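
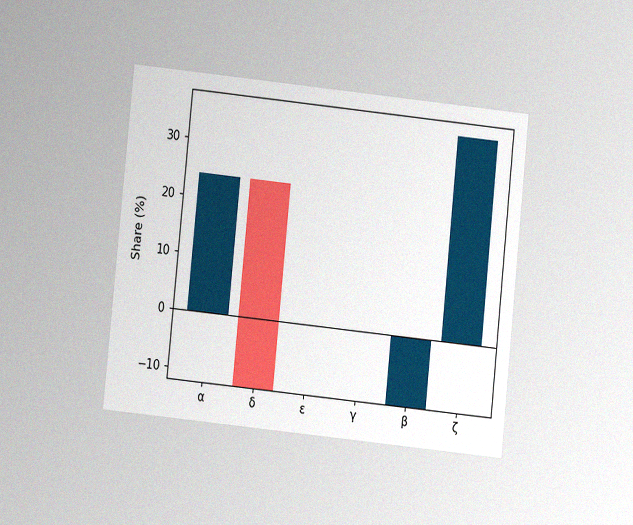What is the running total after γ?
The chart is tilted about 6° clockwise and viewed at a slight angle, with some photo noise. After γ the running total reaches -12%.

-12%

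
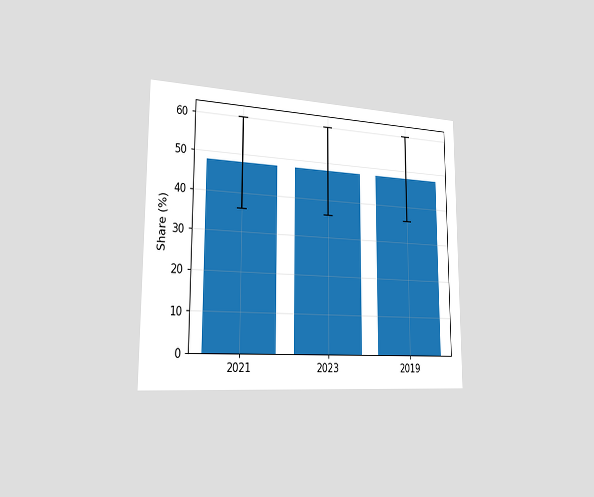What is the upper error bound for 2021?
The chart is viewed slightly from the left. The 2021 bar's upper whisker reaches 60%.

60%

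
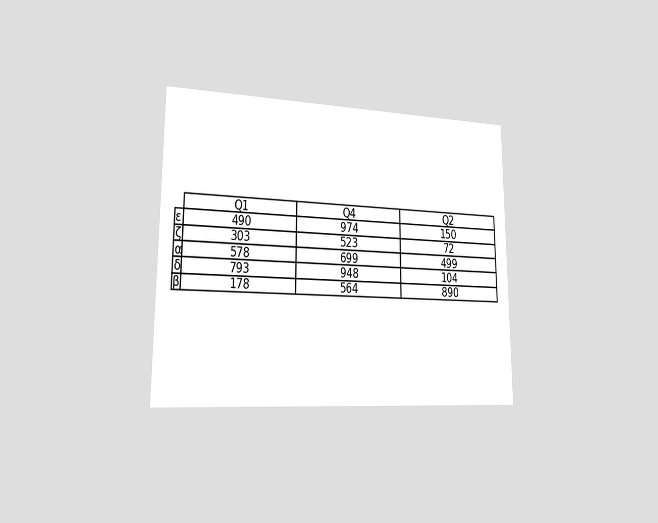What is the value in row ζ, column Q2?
72

The chart is viewed slightly from the left. The (ζ, Q2) cell reads 72.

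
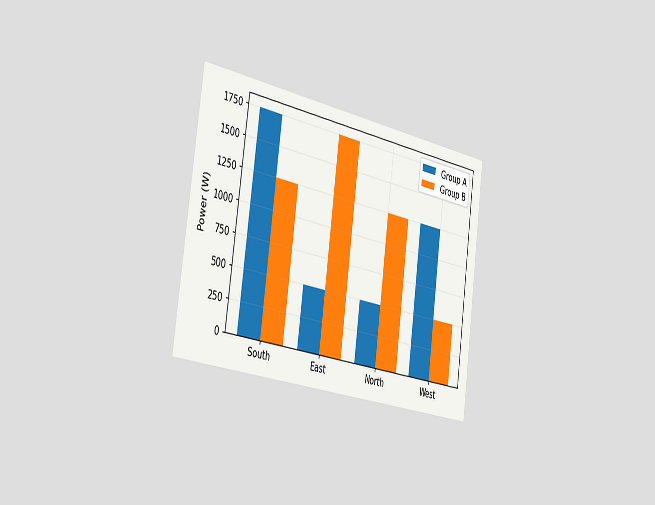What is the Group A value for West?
1250W

The chart is tilted about 8° clockwise and viewed slightly from the left. The Group A bar at West reaches 1250W on the y-axis.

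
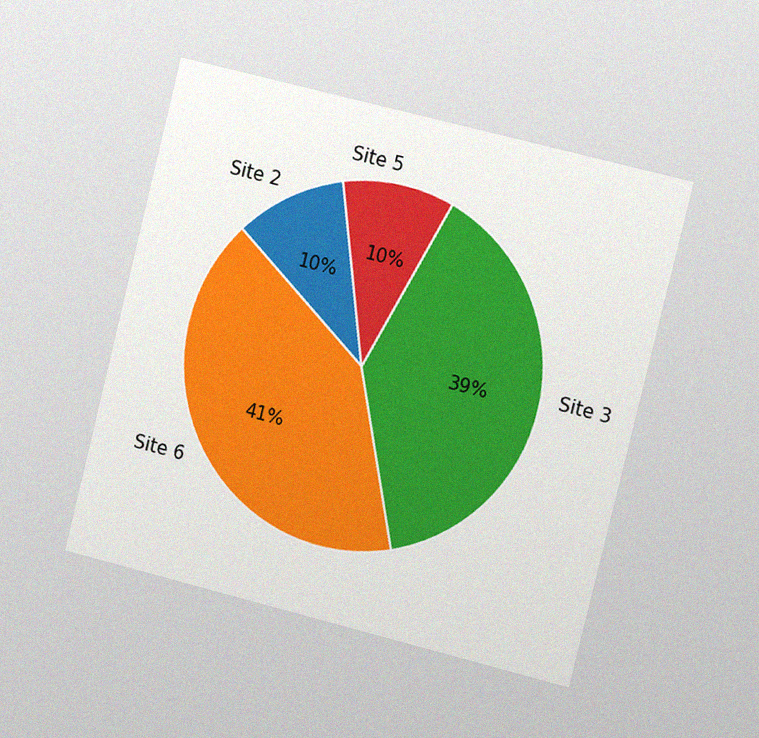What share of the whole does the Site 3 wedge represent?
The chart is tilted about 14° clockwise and viewed slightly from the right, with some photo noise. The Site 3 slice takes up 39% of the pie.

39%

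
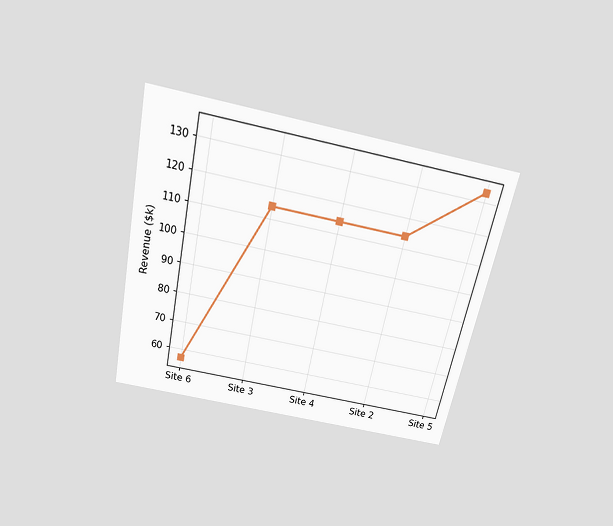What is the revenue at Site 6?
$57k

The chart is tilted about 12° clockwise and viewed slightly from above. At Site 6, the line is at $57k.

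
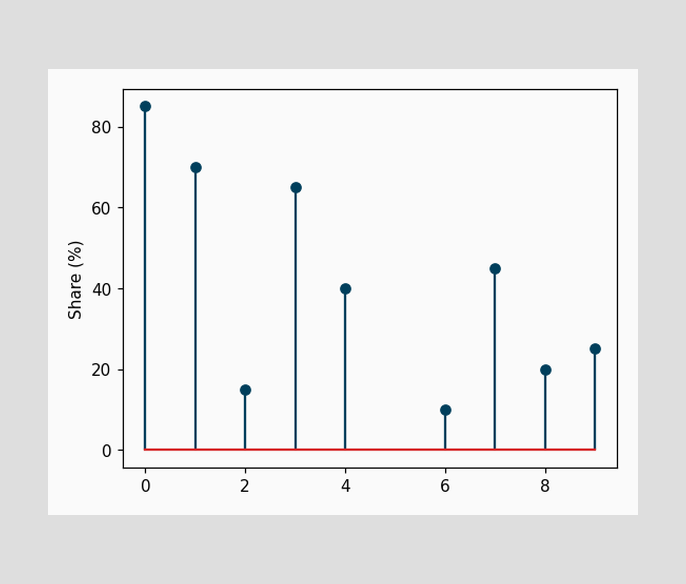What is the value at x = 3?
65%

The stem at x=3 reaches 65%.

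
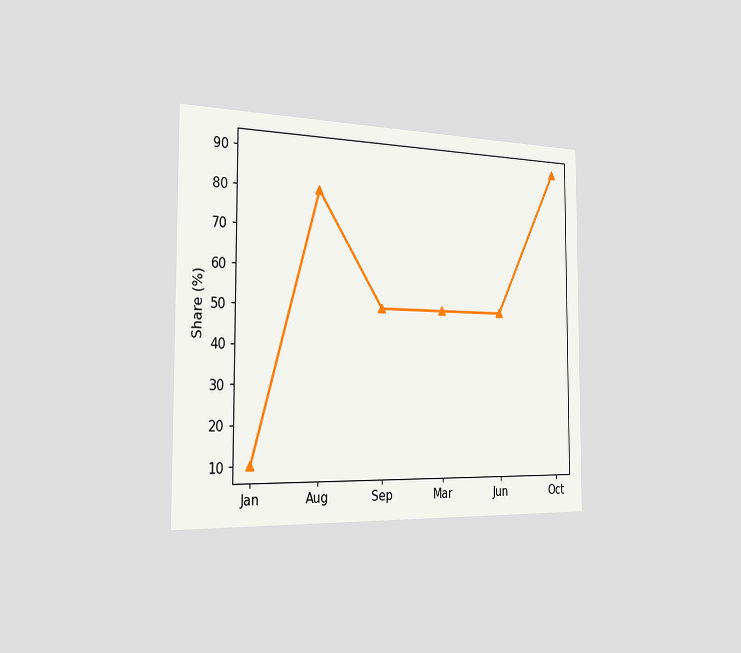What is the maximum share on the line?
The chart is viewed slightly from the left. The highest point is at Oct, and reading across to the y-axis gives 90%.

90%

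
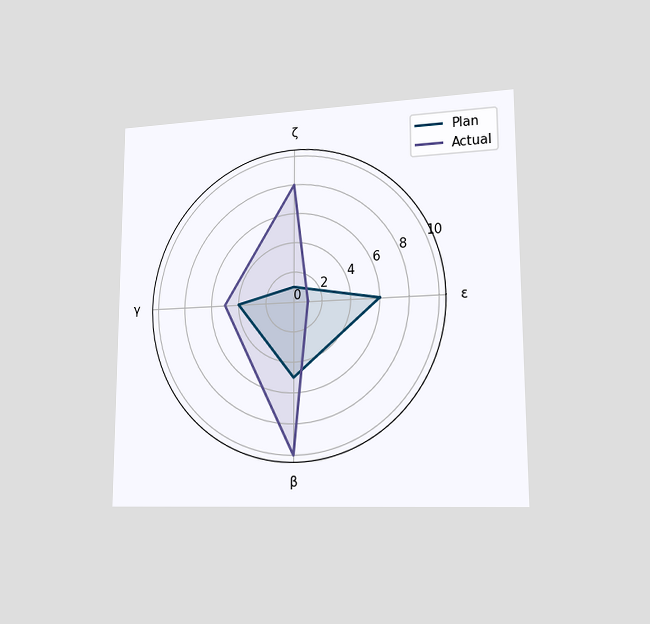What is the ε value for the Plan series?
6

The chart is viewed slightly from the right. On the ε axis, Plan reaches 6.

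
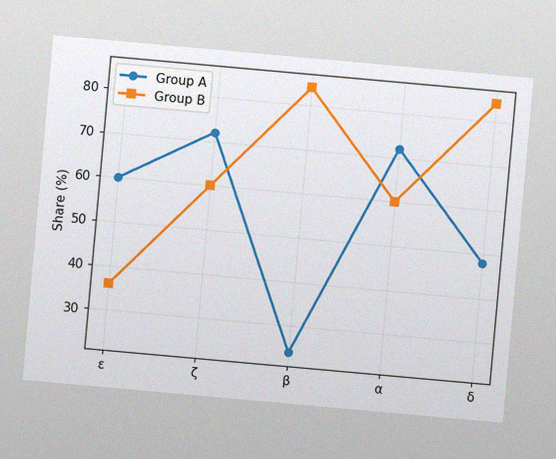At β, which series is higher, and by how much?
The chart is tilted about 5° clockwise, with some photo noise. At β, Group B sits above the other line by 60%.

Group B, by 60%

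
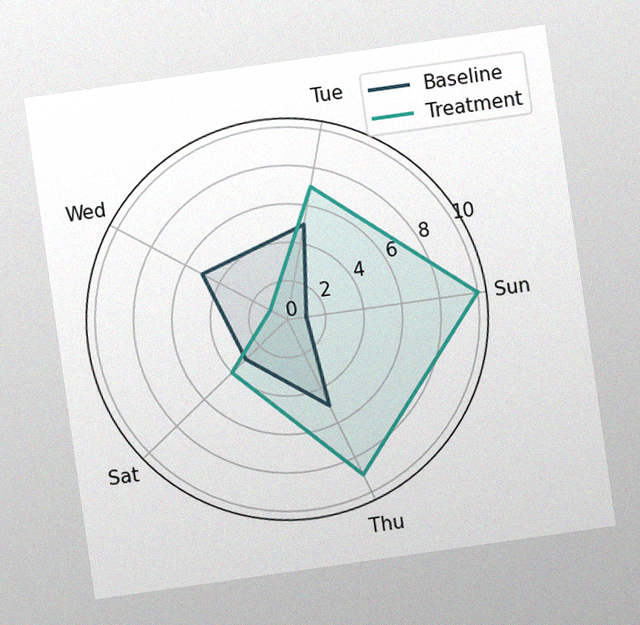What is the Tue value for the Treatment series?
7

The chart is tilted about 8° counter-clockwise, with some photo noise. On the Tue axis, Treatment reaches 7.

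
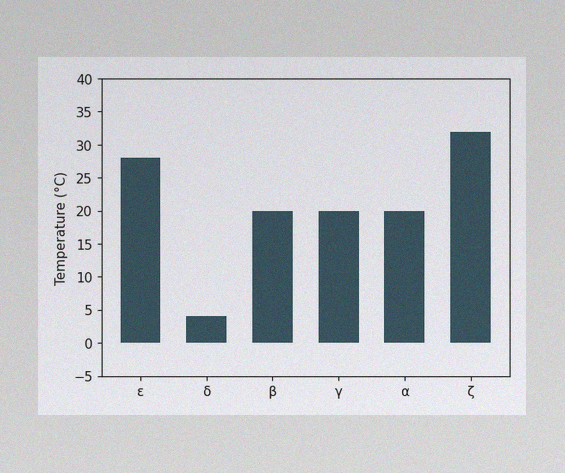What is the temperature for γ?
The image has some photo noise and uneven lighting. Reading along the chart's y-axis, the γ bar reaches 20°C.

20°C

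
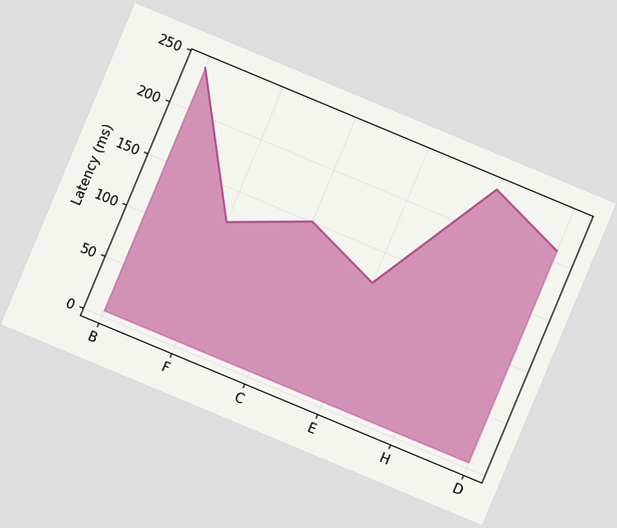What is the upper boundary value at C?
150ms

The chart is tilted about 23° clockwise. At C the upper boundary is at 150ms.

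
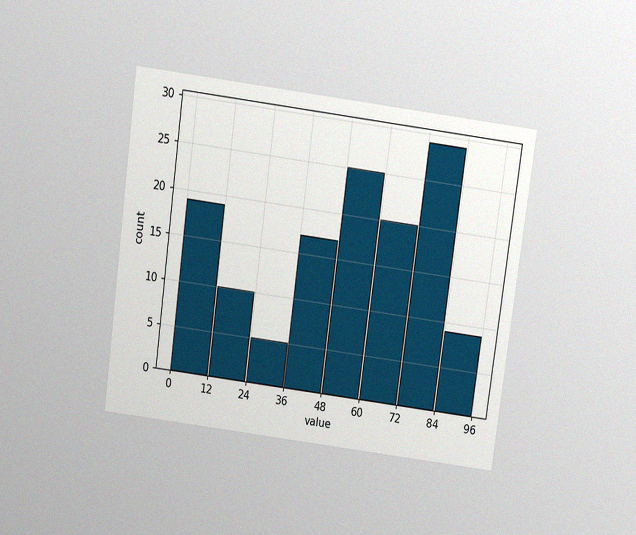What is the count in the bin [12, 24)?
10

The chart is tilted about 8° clockwise and viewed slightly from above, with some photo noise. The [12, 24) bin has height 10.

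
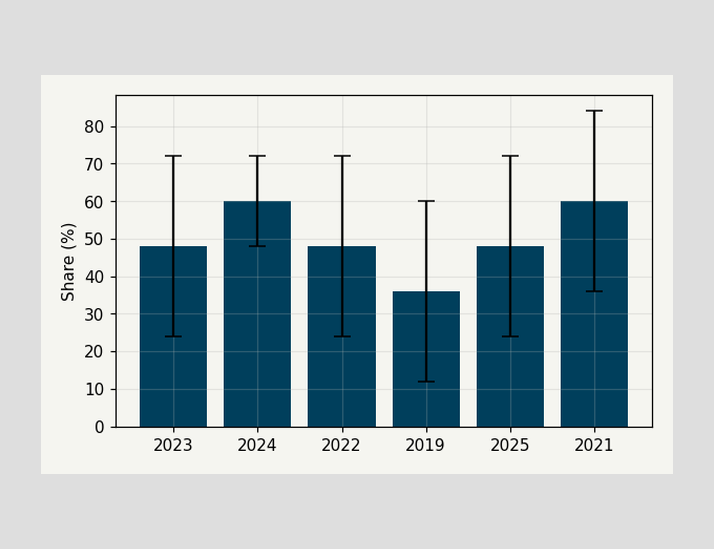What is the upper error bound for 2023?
The 2023 bar's upper whisker reaches 72%.

72%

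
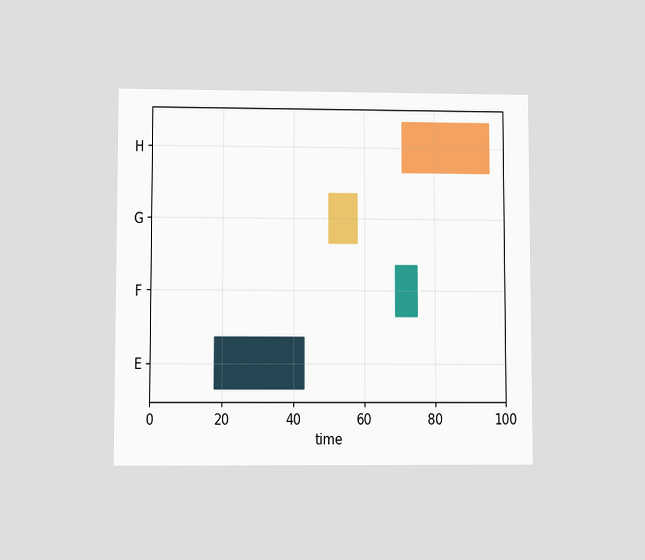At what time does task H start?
71

The chart is viewed at a slight angle. The H bar begins at t=71.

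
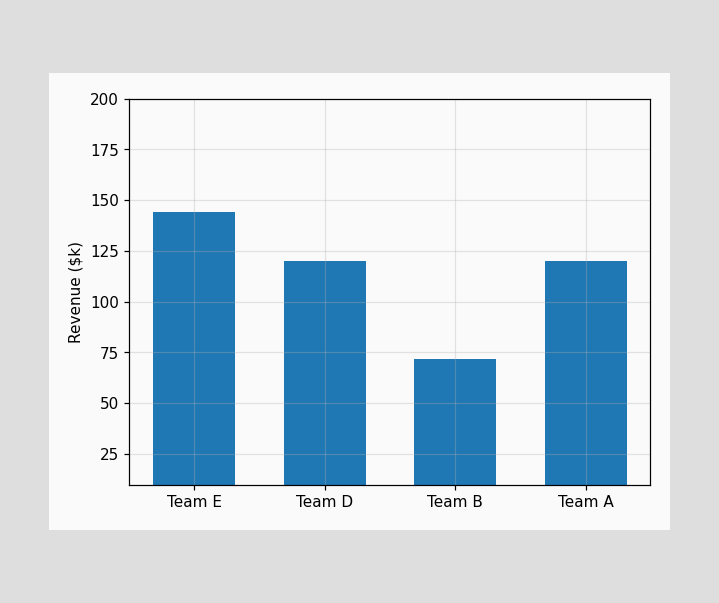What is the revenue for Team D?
$120k

Reading along the chart's y-axis, the Team D bar reaches $120k.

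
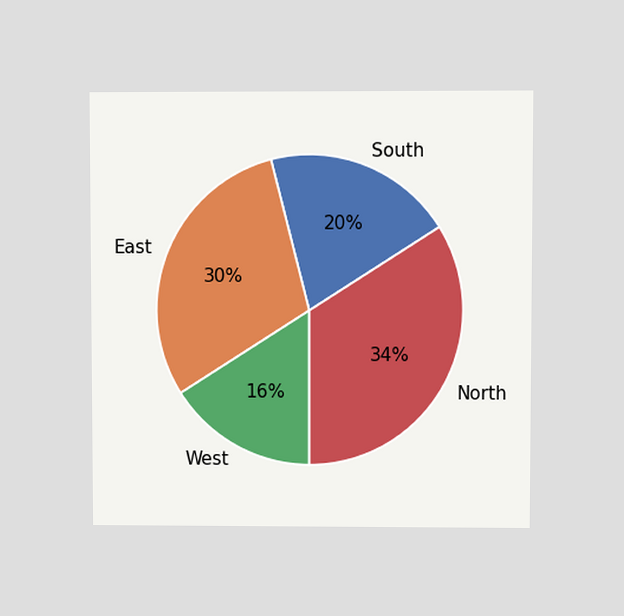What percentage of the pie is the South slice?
The chart is viewed at a slight angle. The South slice takes up 20% of the pie.

20%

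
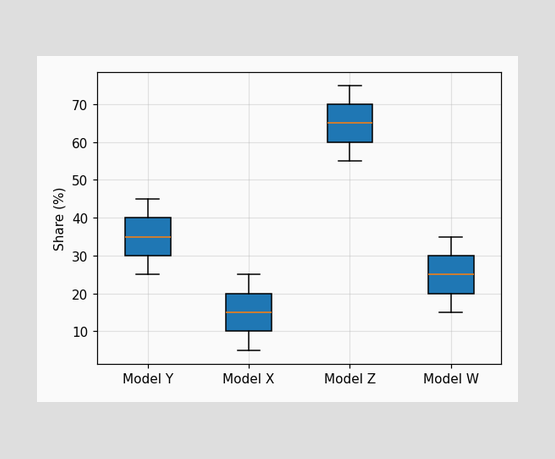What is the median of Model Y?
35%

The median line in the Model Y box sits at 35%.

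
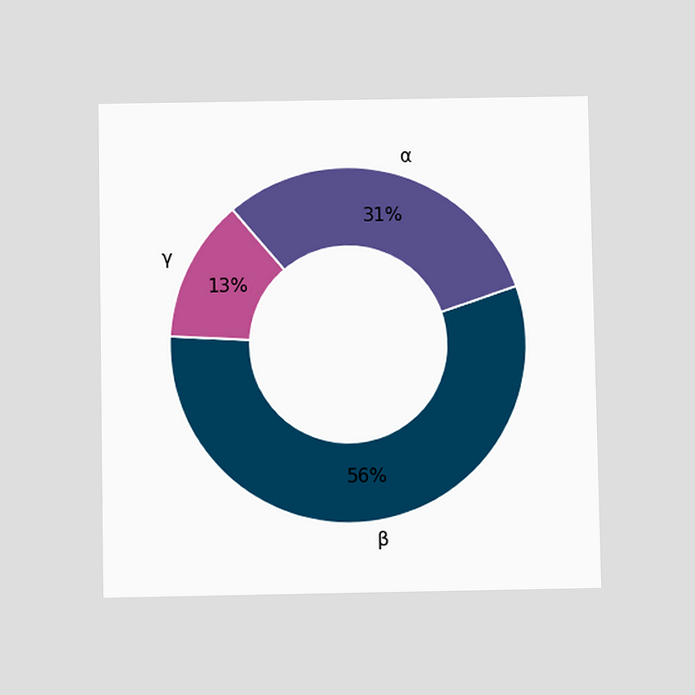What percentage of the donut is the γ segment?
The chart is viewed slightly from below. The γ segment takes up 13% of the ring.

13%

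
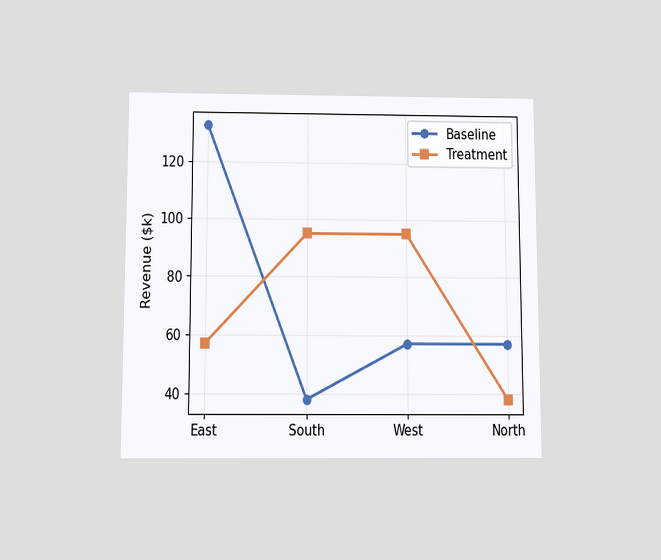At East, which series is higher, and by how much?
Baseline, by $76k

The chart is viewed slightly from below. At East, Baseline sits above the other line by $76k.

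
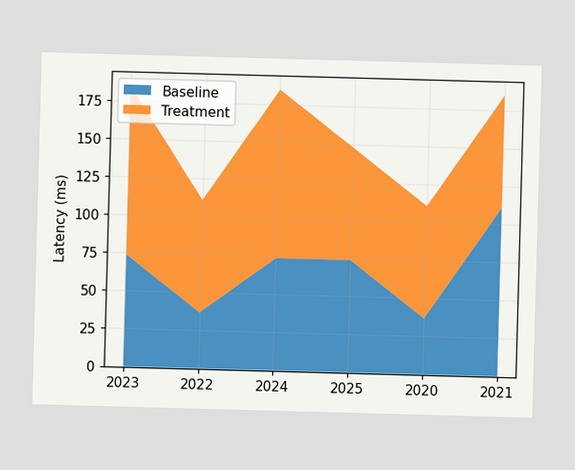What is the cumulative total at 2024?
185ms

The stacked total at 2024 reaches 185ms.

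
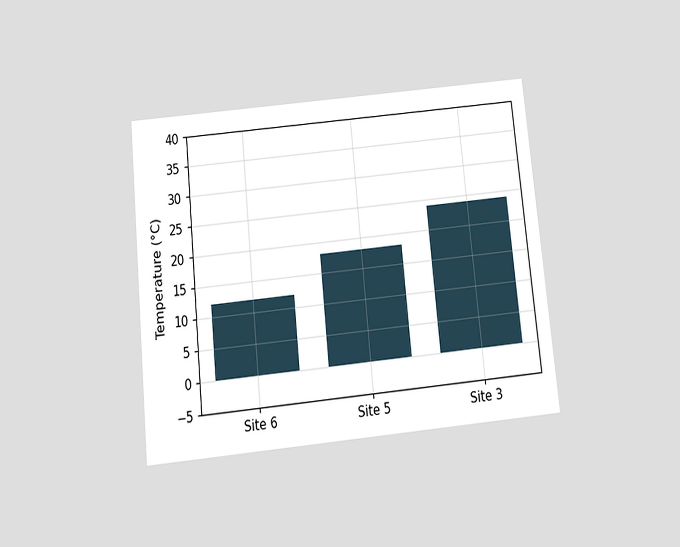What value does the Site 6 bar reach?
12°C

The chart is tilted about 6° counter-clockwise and viewed slightly from below. Reading along the chart's y-axis, the Site 6 bar reaches 12°C.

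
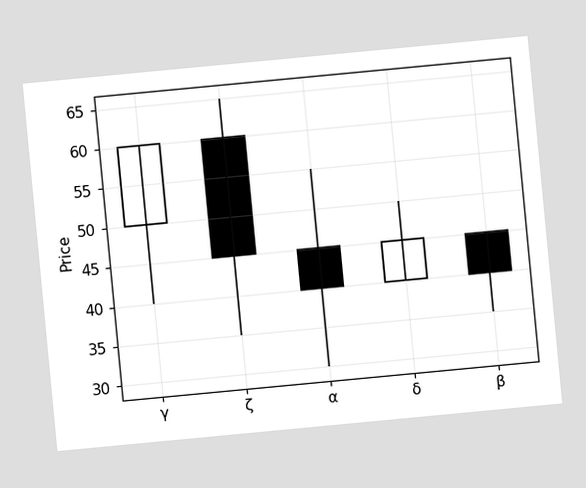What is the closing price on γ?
60

The chart is tilted about 5° counter-clockwise. The γ candle closes at 60.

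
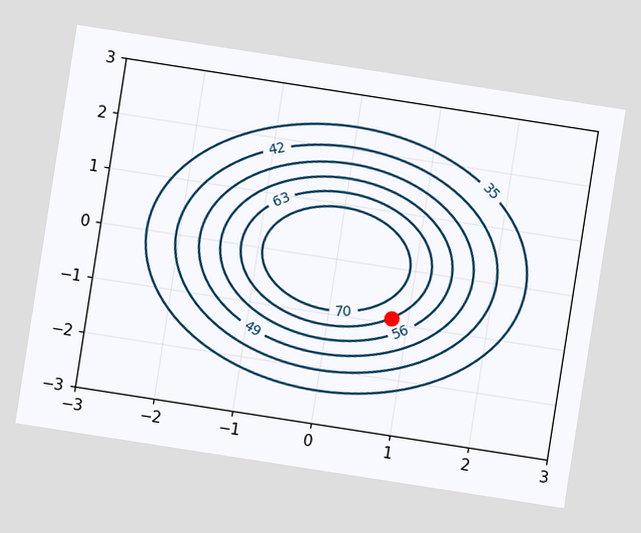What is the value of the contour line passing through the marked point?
63

The chart is tilted about 9° clockwise. The marked point sits on the contour labelled 63.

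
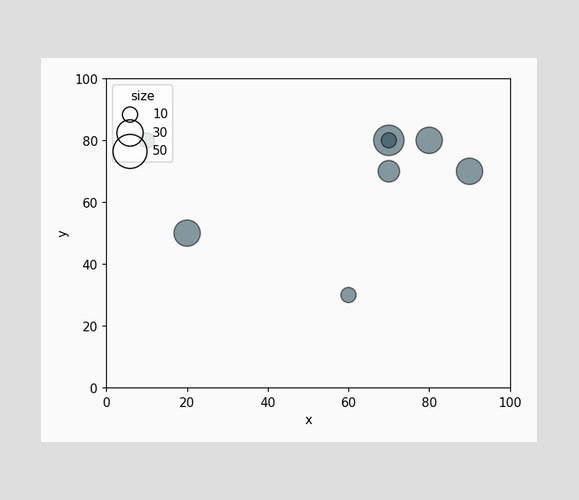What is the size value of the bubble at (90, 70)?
30

Matching the bubble at (90, 70) against the size legend gives 30.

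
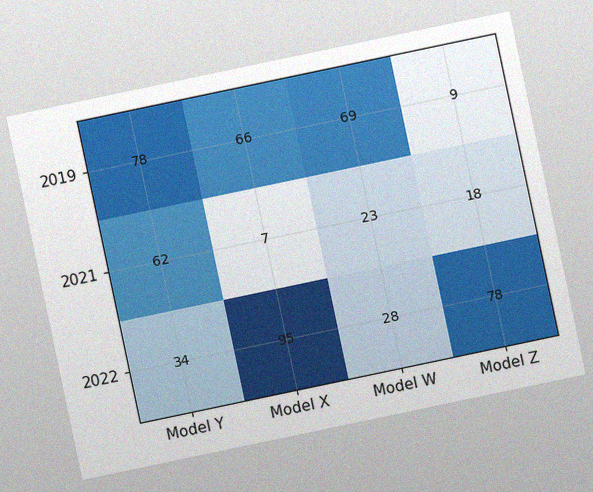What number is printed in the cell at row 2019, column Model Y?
78

The chart is tilted about 12° counter-clockwise, with some photo noise. The (2019, Model Y) cell reads 78.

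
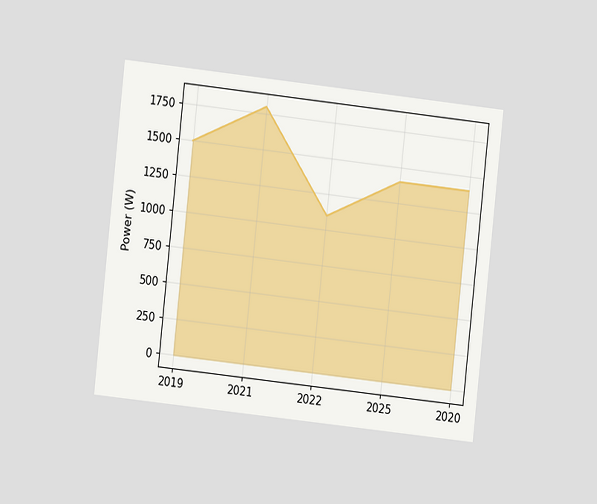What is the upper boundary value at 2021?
The chart is tilted about 6° clockwise and viewed at a slight angle. At 2021 the upper boundary is at 1800W.

1800W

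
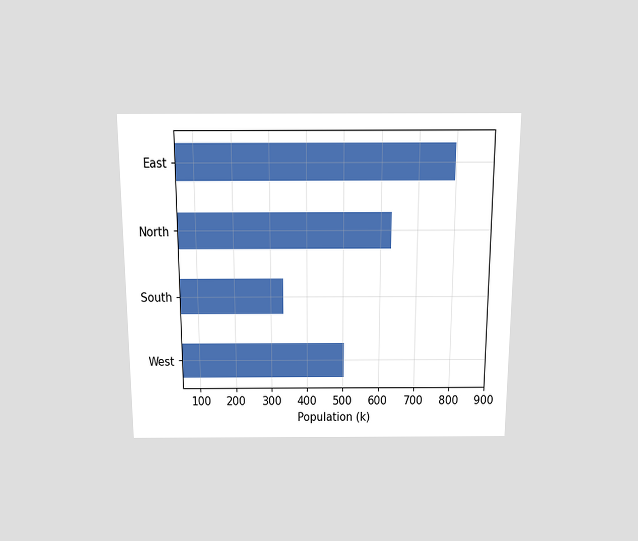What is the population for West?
The chart is viewed slightly from above. Reading along the chart's x-axis, the West bar reaches 504k.

504k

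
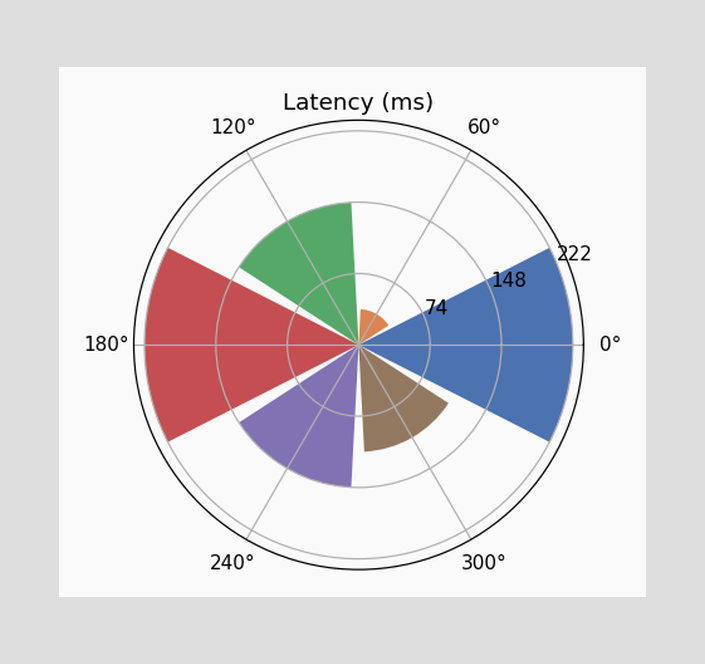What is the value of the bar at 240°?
The bar at 240° reaches 148ms on the radial axis.

148ms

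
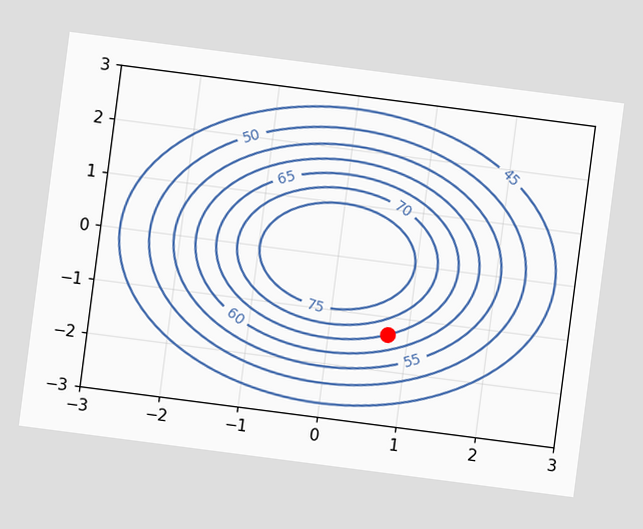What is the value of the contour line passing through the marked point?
65

The chart is tilted about 7° clockwise. The marked point sits on the contour labelled 65.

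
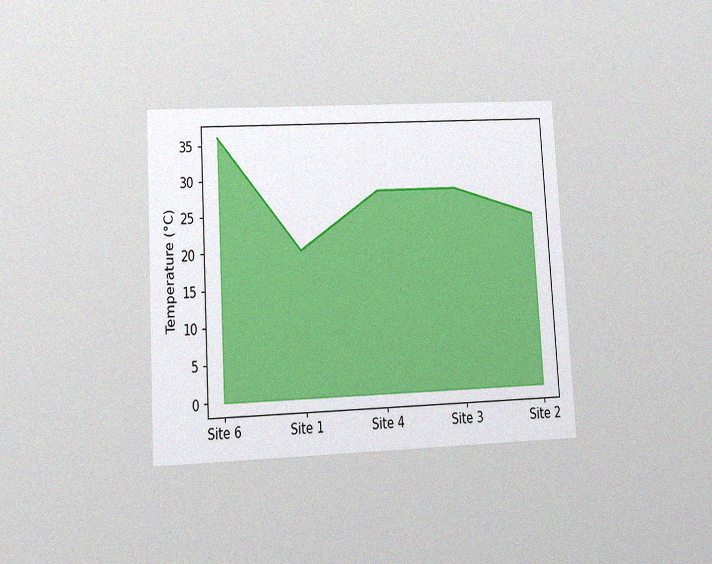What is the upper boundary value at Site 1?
20°C

The chart is tilted about 3° counter-clockwise and viewed at a slight angle, with some photo noise. At Site 1 the upper boundary is at 20°C.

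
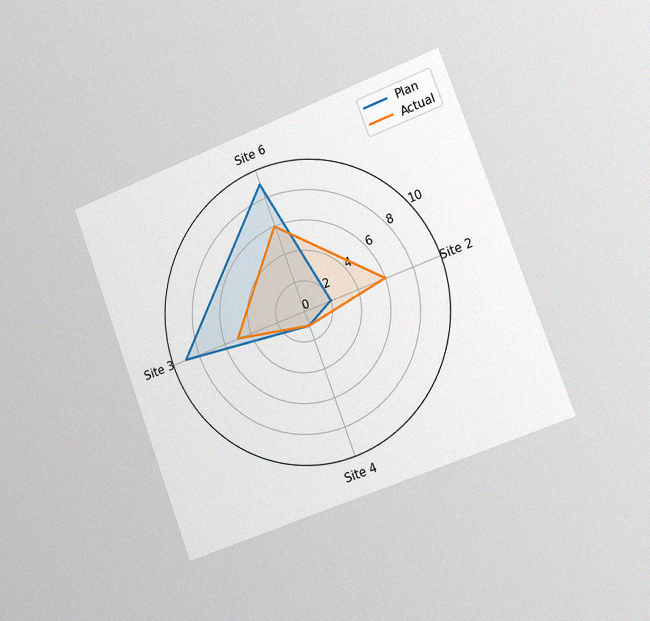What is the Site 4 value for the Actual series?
The chart is tilted about 20° counter-clockwise and viewed slightly from the right, with some photo noise. On the Site 4 axis, Actual reaches 1.

1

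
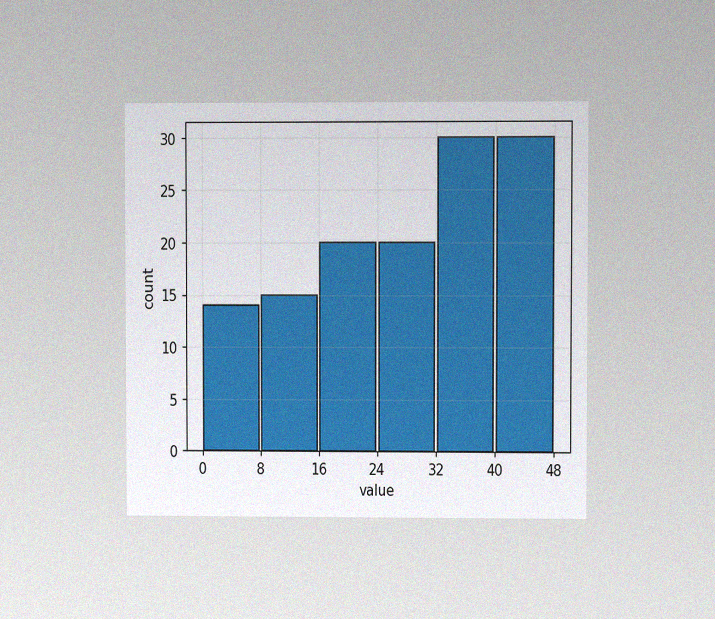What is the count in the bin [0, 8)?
14

The chart is viewed at a slight angle, with some photo noise. The [0, 8) bin has height 14.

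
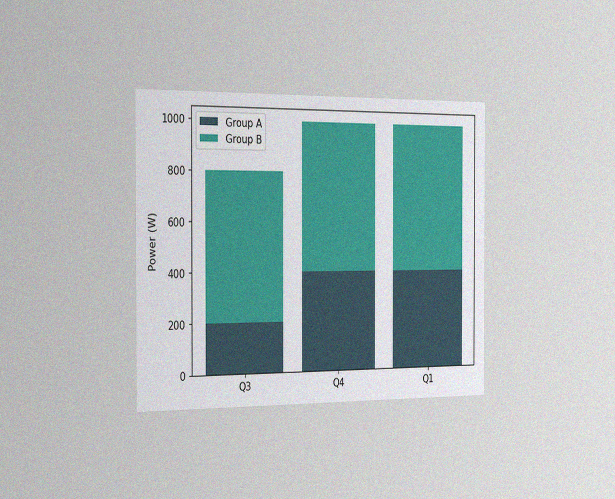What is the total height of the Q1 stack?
The chart is viewed slightly from the left, with some photo noise. The Q1 stack's top reaches 1000W on the y-axis.

1000W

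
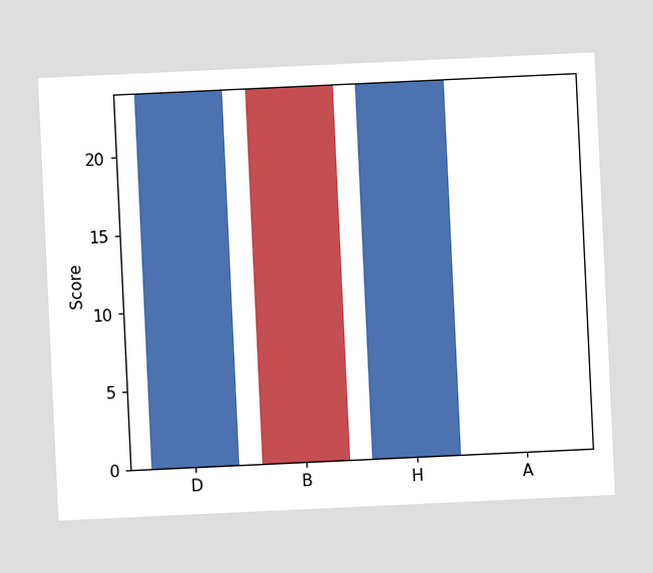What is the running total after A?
24

The chart is tilted about 3° counter-clockwise. After A the running total reaches 24.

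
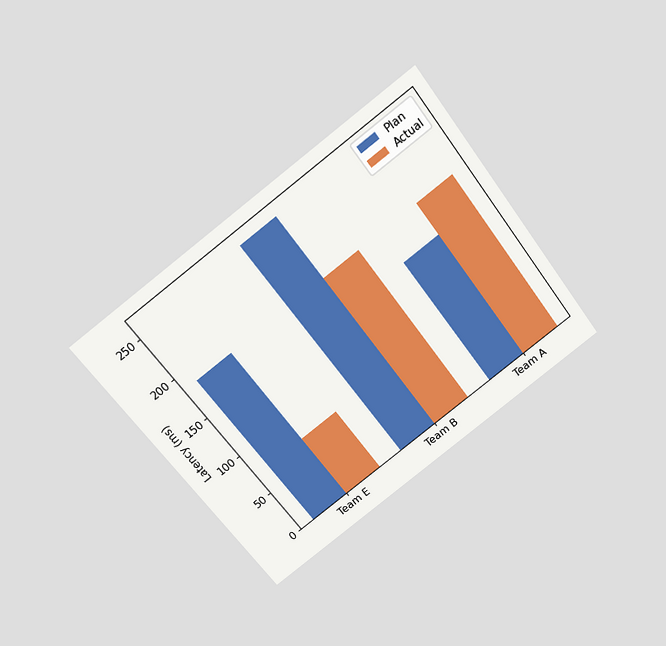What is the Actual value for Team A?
The chart is tilted about 37° counter-clockwise and viewed slightly from above. The Actual bar at Team A reaches 185ms on the y-axis.

185ms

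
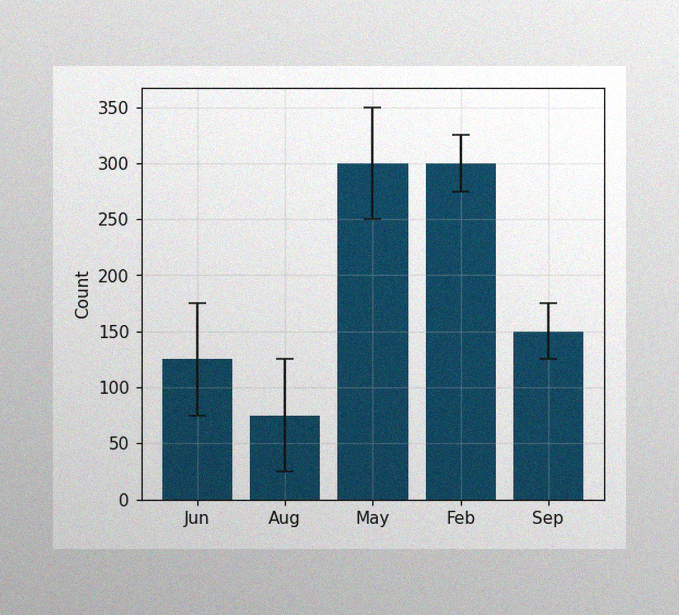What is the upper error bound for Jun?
175

The image has some photo noise and uneven lighting. The Jun bar's upper whisker reaches 175.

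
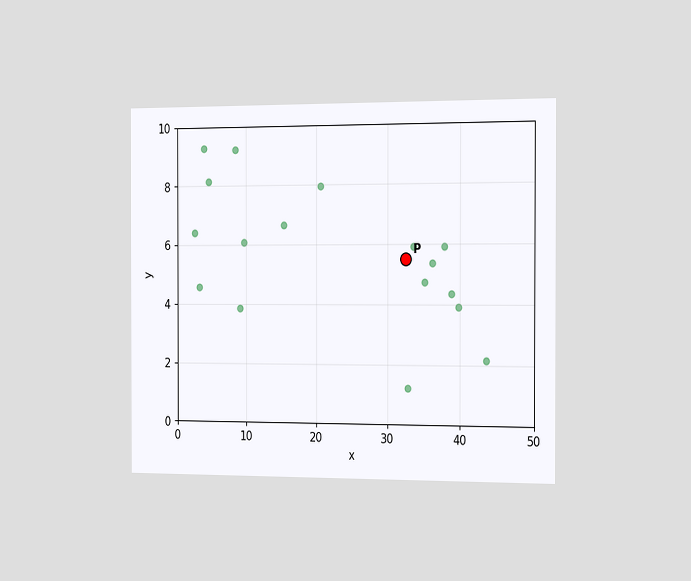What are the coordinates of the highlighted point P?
The chart is viewed slightly from the right. Following the gridlines from P to each axis, P sits at (32.5, 5.5).

(32.5, 5.5)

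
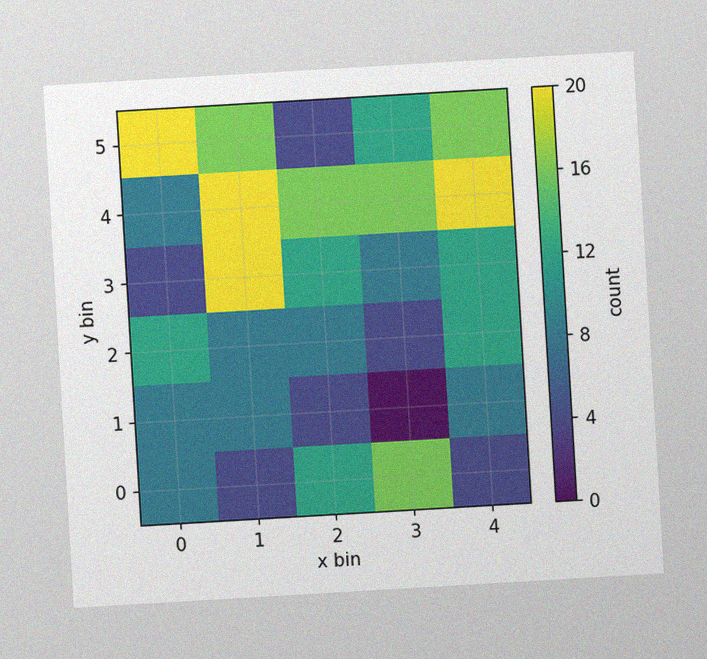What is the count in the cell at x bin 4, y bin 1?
The chart is tilted about 3° counter-clockwise, with some photo noise. Matching the cell (4, 1) against the colorbar gives 8.

8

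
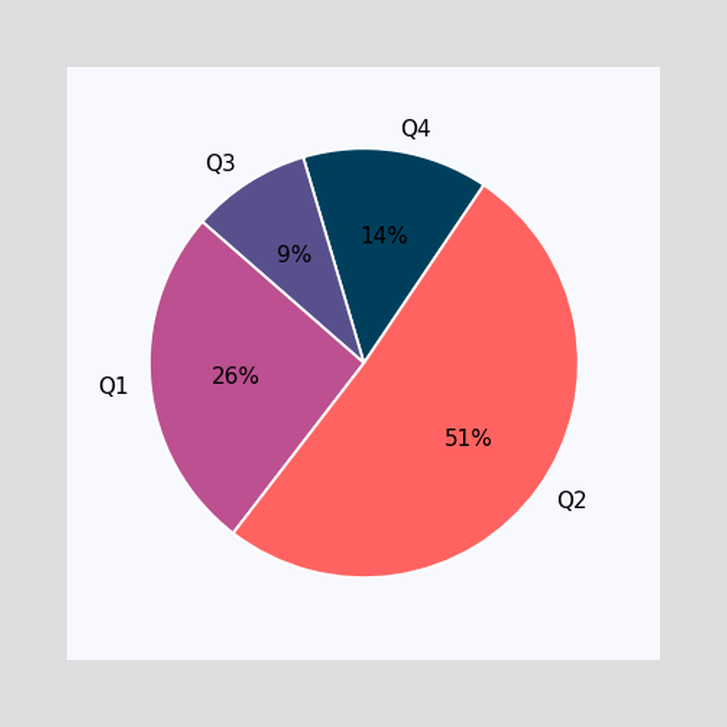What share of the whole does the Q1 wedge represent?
26%

The Q1 slice takes up 26% of the pie.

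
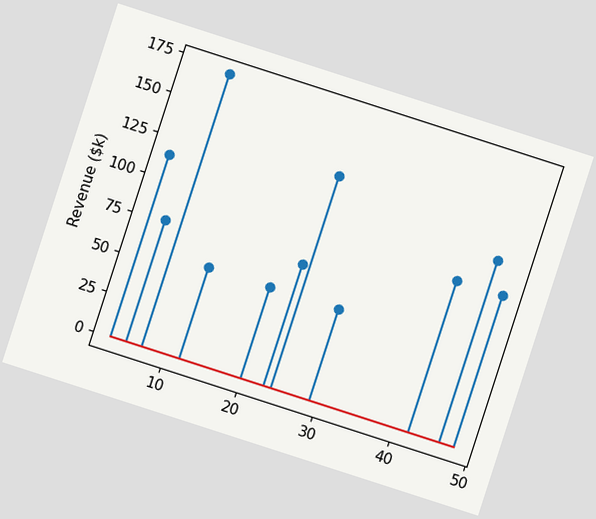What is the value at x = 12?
The chart is tilted about 18° clockwise. The stem at x=12 reaches $57k.

$57k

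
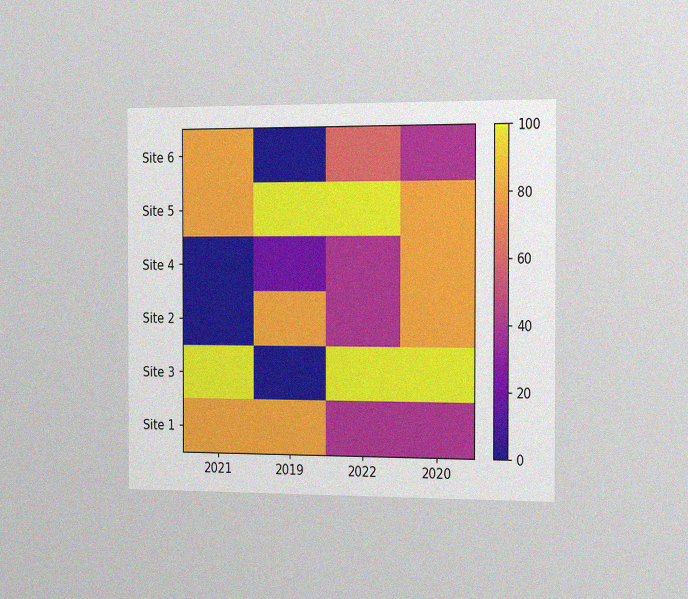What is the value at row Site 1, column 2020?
The chart is viewed slightly from the right, with some photo noise. Matching cell (Site 1, 2020) against the colorbar gives 40.

40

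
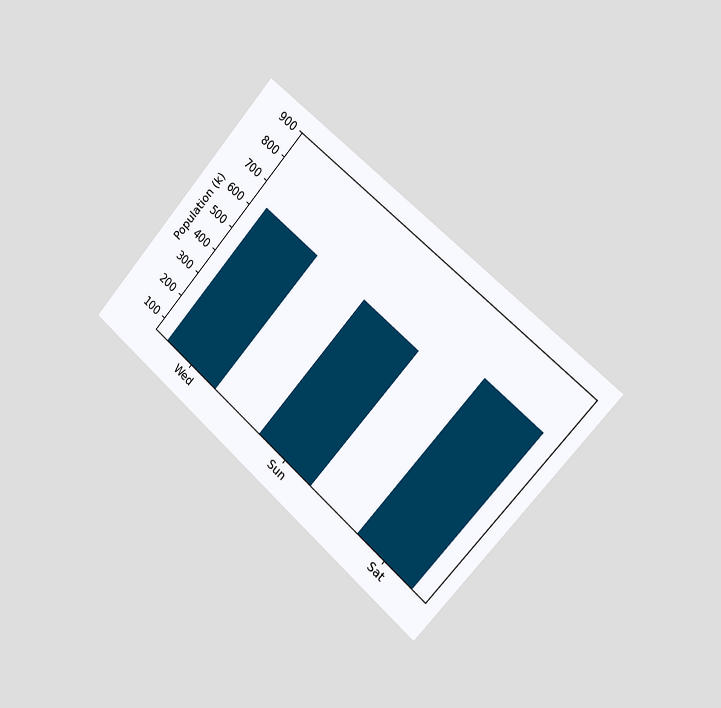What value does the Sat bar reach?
714k

The chart is tilted about 41° clockwise and viewed slightly from the right. Reading along the chart's y-axis, the Sat bar reaches 714k.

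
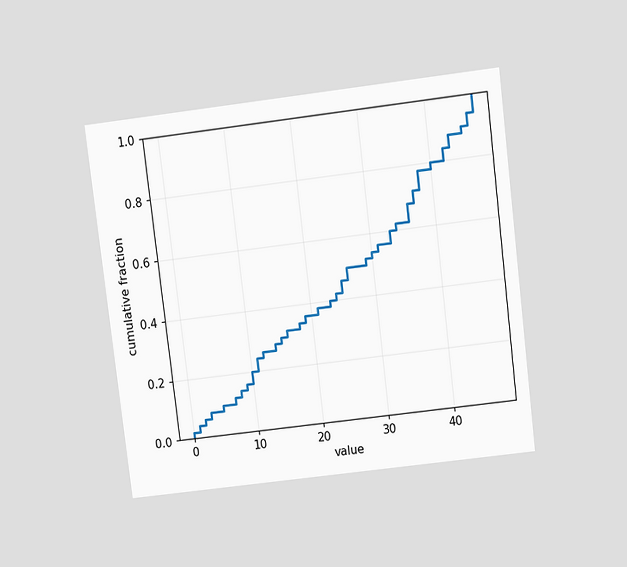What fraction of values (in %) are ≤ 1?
4%

The chart is tilted about 7° counter-clockwise and viewed slightly from above. At x=1 the ECDF step is at 4%.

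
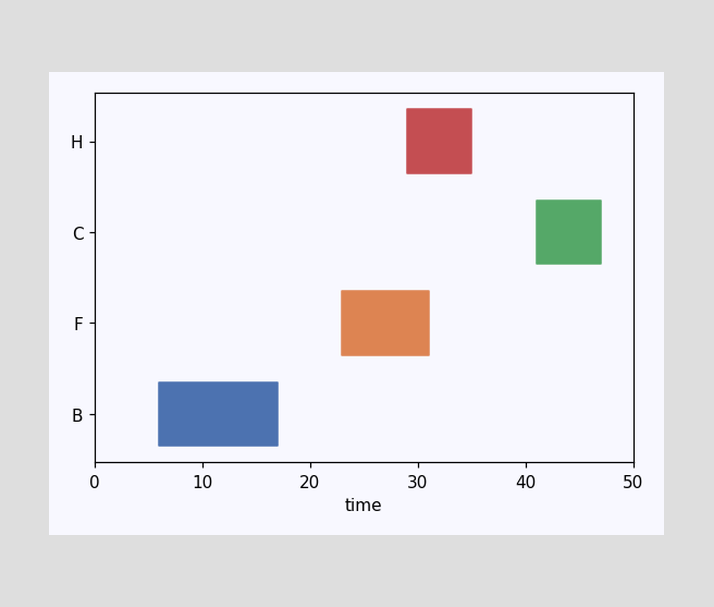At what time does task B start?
The B bar begins at t=6.

6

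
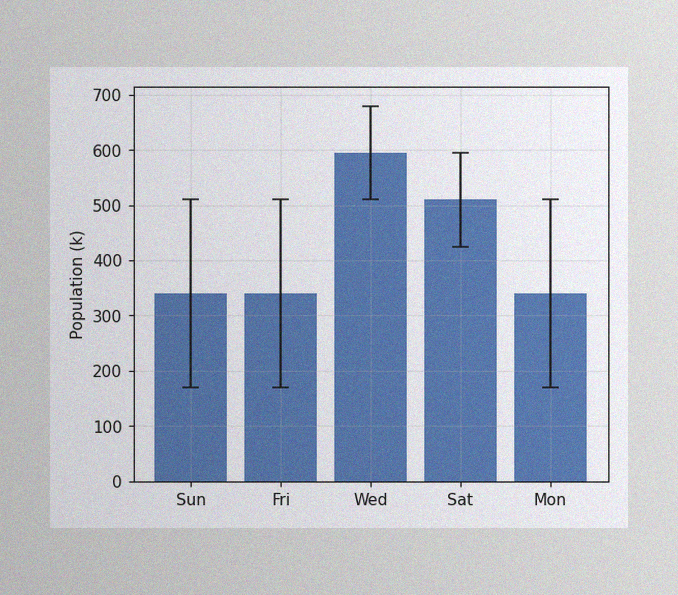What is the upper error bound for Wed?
The image has some photo noise and uneven lighting. The Wed bar's upper whisker reaches 680k.

680k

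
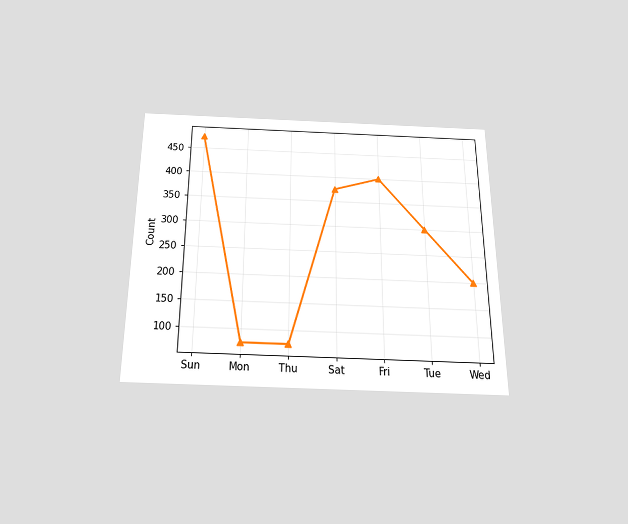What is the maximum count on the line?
The chart is viewed slightly from below. The highest point is at Sun, and reading across to the y-axis gives 475.

475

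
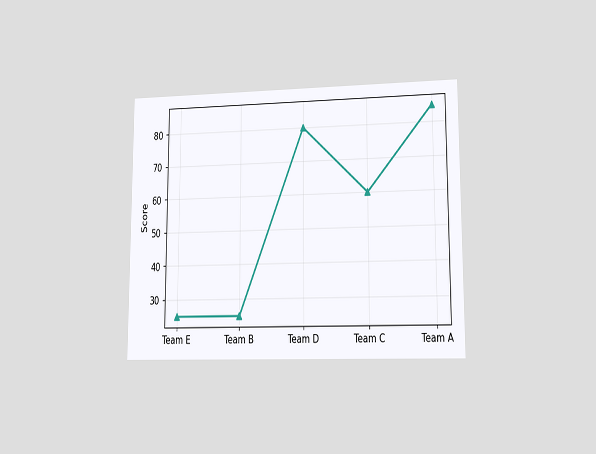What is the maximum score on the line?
The chart is viewed at a slight angle. The highest point is at Team A, and reading across to the y-axis gives 85.

85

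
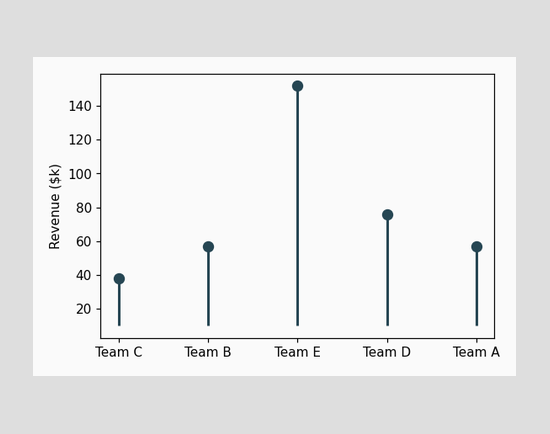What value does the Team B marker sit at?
The Team B marker sits at $57k.

$57k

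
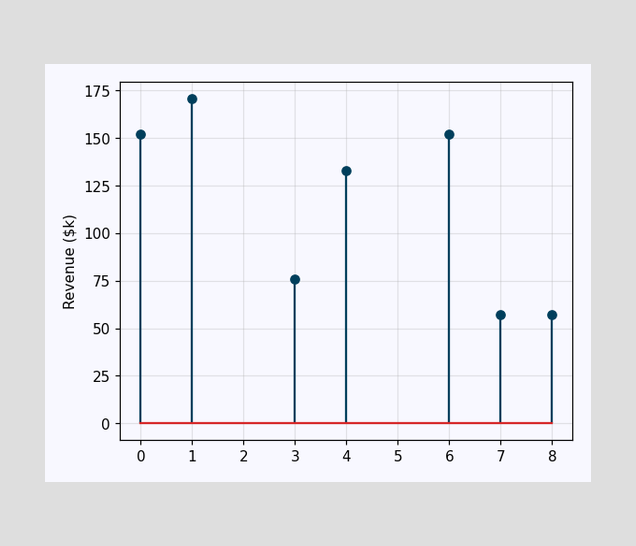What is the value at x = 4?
$133k

The stem at x=4 reaches $133k.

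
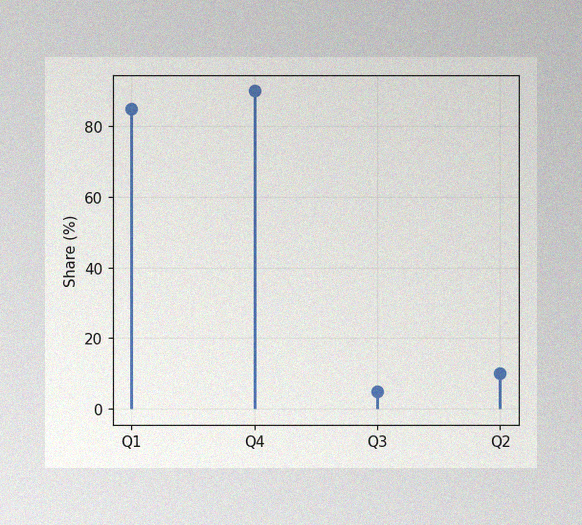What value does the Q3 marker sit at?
5%

The image has some photo noise and uneven lighting. The Q3 marker sits at 5%.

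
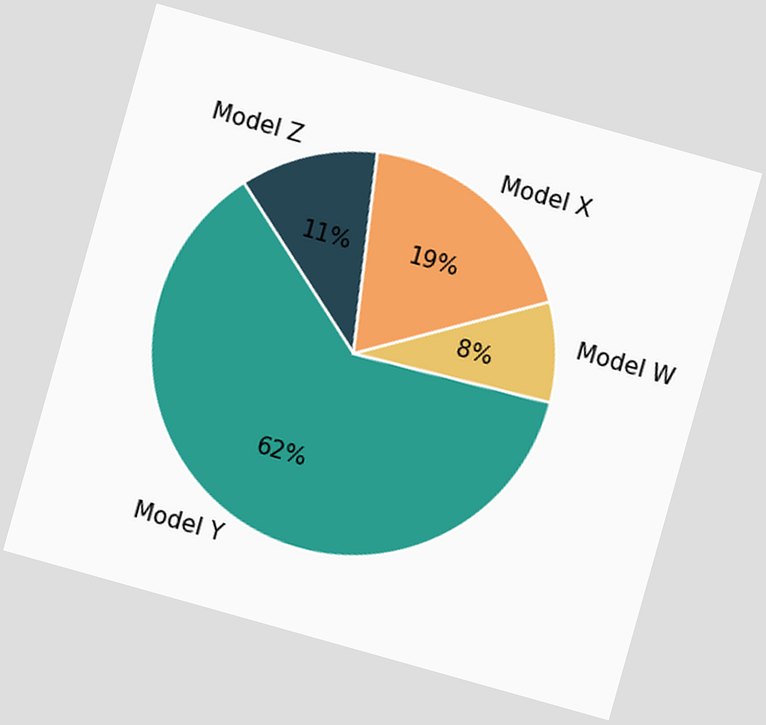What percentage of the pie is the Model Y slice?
62%

The chart is tilted about 16° clockwise. The Model Y slice takes up 62% of the pie.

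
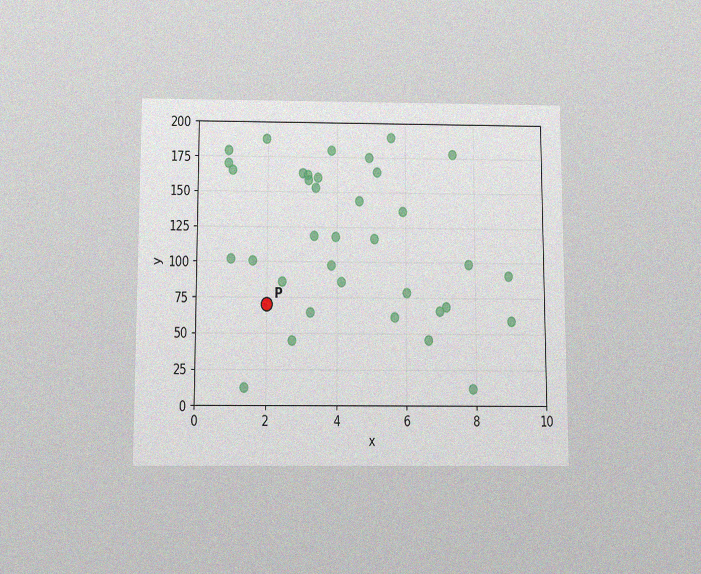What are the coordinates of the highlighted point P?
The chart is viewed slightly from below, with some photo noise. Following the gridlines from P to each axis, P sits at (2, 70).

(2, 70)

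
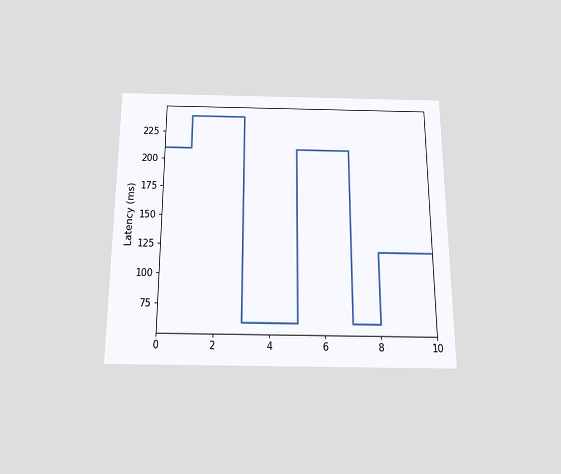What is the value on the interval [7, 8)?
The chart is viewed slightly from below. On [7, 8) the step sits at 60ms.

60ms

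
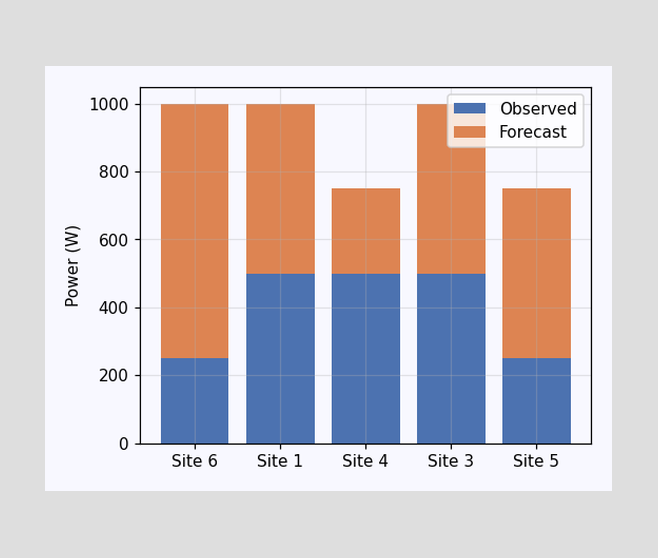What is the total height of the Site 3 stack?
The Site 3 stack's top reaches 1000W on the y-axis.

1000W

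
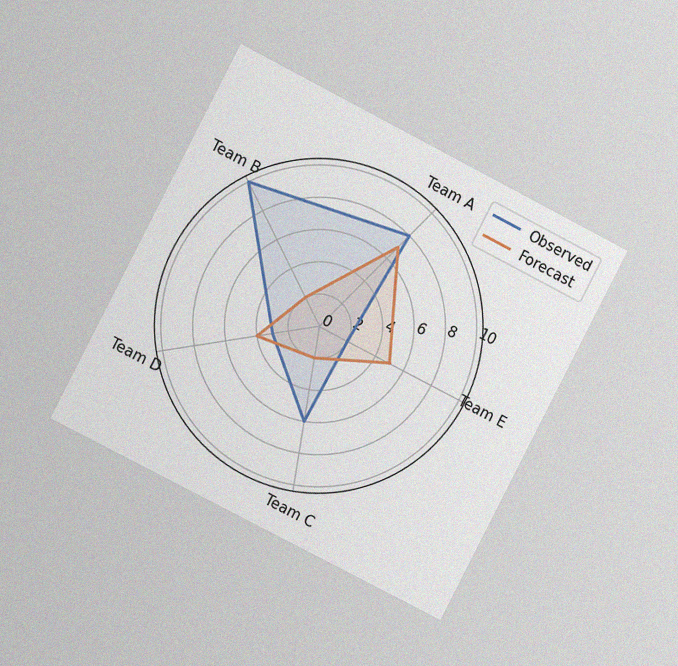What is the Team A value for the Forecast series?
7

The chart is tilted about 27° clockwise and viewed at a slight angle, with some photo noise. On the Team A axis, Forecast reaches 7.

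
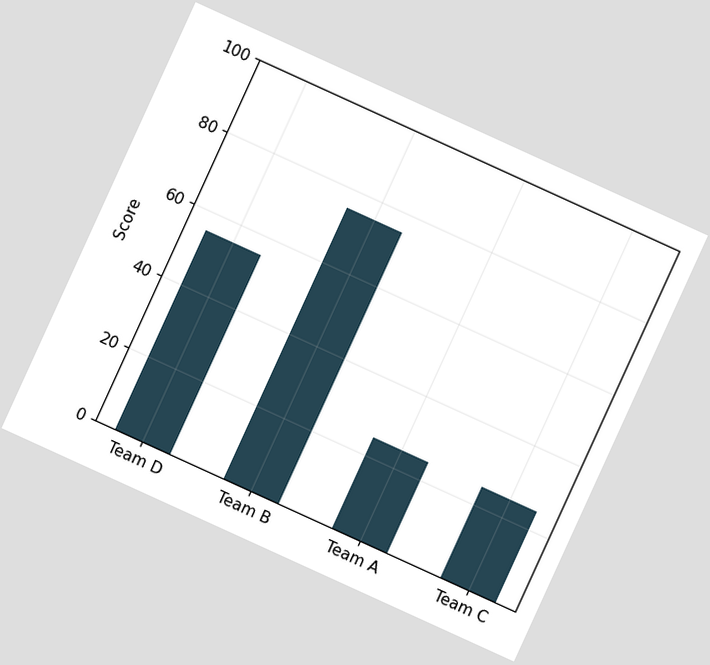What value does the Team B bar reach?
The chart is tilted about 24° clockwise. Reading along the chart's y-axis, the Team B bar reaches 75.

75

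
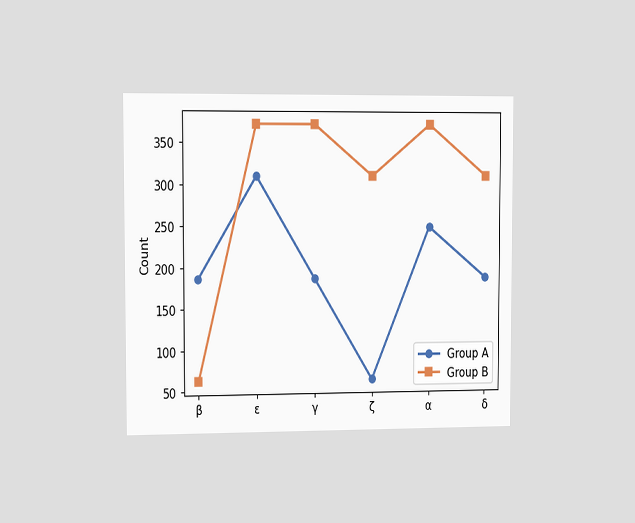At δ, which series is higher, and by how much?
Group B, by 124

The chart is viewed slightly from the left. At δ, Group B sits above the other line by 124.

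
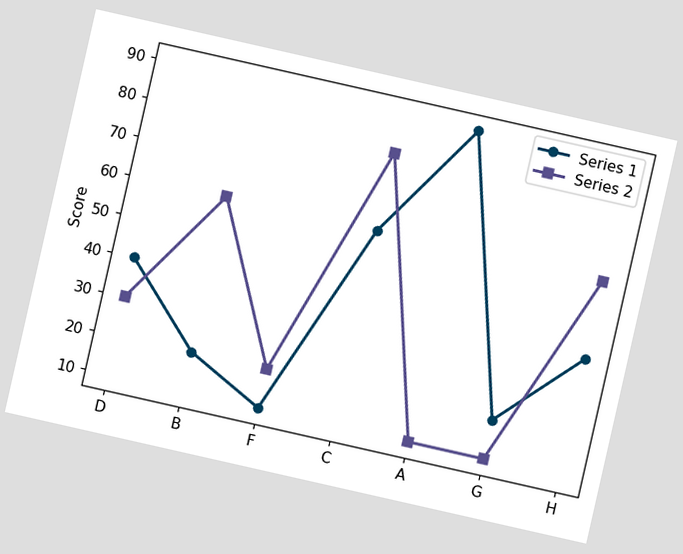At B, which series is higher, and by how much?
The chart is tilted about 13° clockwise. At B, Series 2 sits above the other line by 40.

Series 2, by 40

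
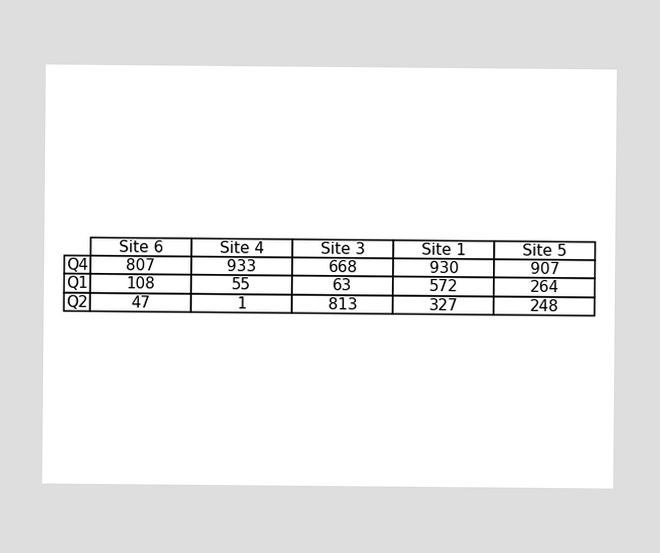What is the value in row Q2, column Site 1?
The (Q2, Site 1) cell reads 327.

327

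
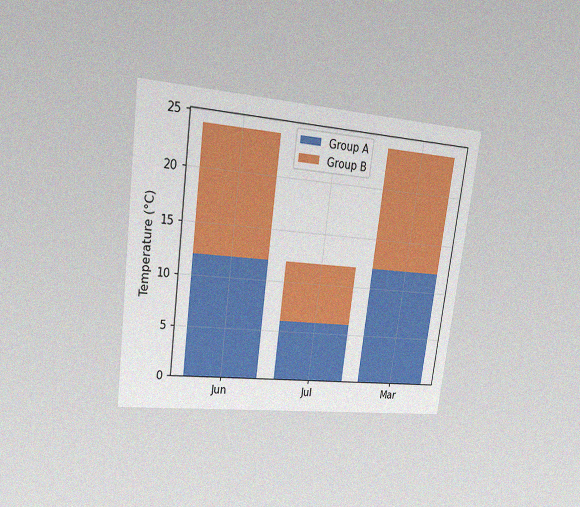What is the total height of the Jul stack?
The chart is tilted about 7° clockwise and viewed at a slight angle, with some photo noise. The Jul stack's top reaches 12°C on the y-axis.

12°C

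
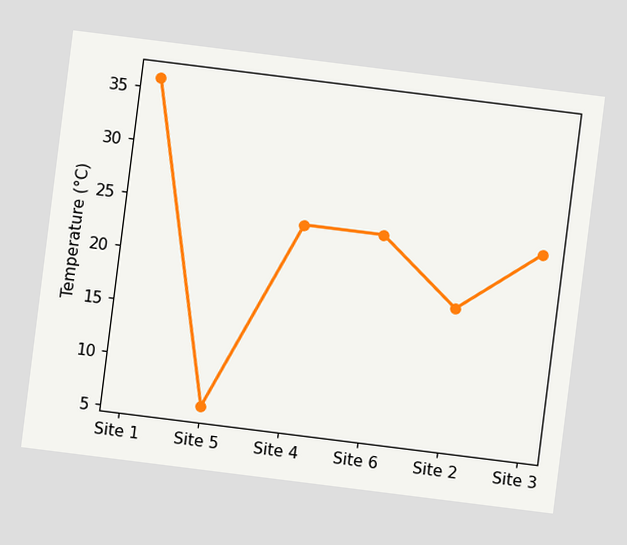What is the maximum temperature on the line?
36°C

The chart is tilted about 7° clockwise. The highest point is at Site 1, and reading across to the y-axis gives 36°C.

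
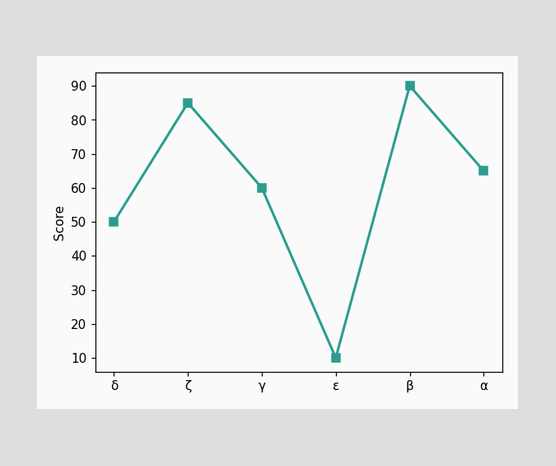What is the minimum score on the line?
10

The lowest point is at ε, and reading across to the y-axis gives 10.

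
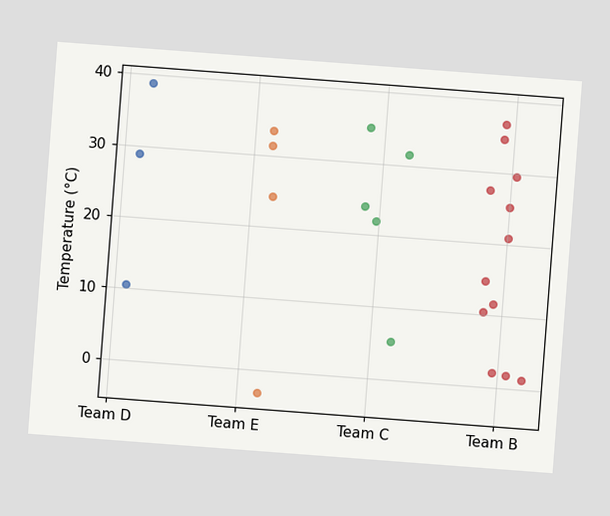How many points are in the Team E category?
The chart is tilted about 4° clockwise. Counting the markers in the Team E column gives 4.

4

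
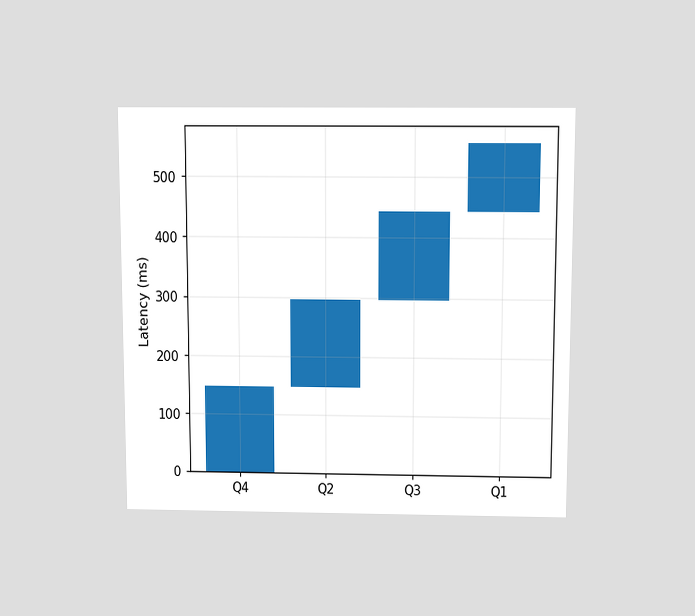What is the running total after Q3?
The chart is viewed slightly from above. After Q3 the running total reaches 444ms.

444ms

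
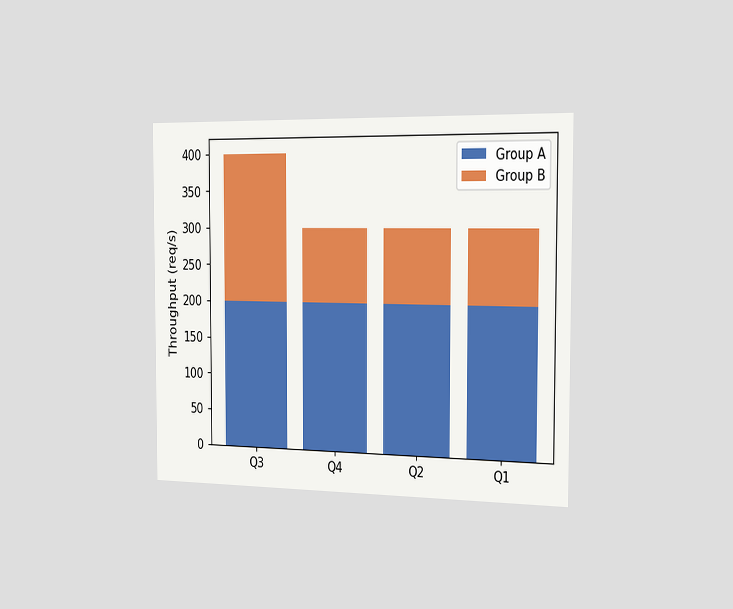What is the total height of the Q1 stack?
300req/s

The chart is viewed slightly from the right. The Q1 stack's top reaches 300req/s on the y-axis.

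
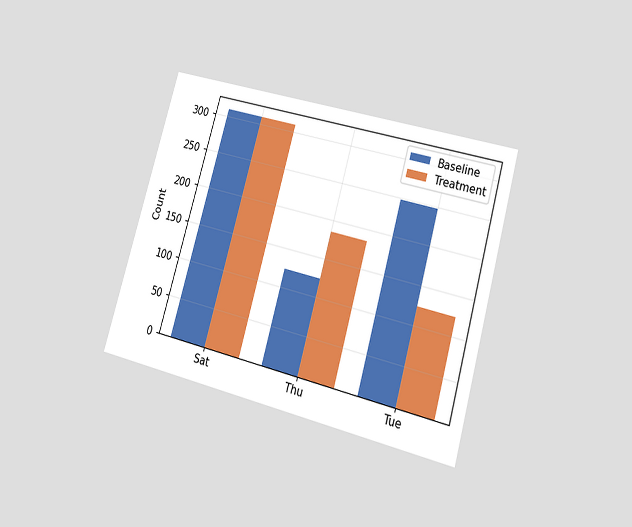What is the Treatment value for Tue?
124

The chart is tilted about 16° clockwise and viewed at a slight angle. The Treatment bar at Tue reaches 124 on the y-axis.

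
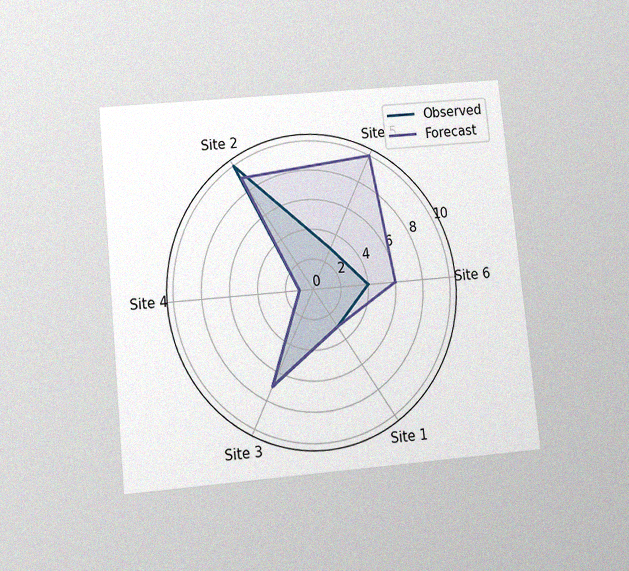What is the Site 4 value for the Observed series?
1

The chart is tilted about 6° counter-clockwise and viewed slightly from below, with some photo noise. On the Site 4 axis, Observed reaches 1.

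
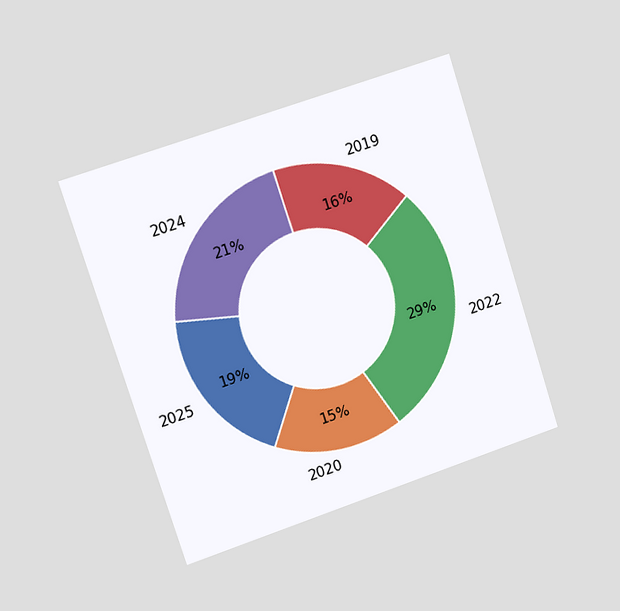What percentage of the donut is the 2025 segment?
19%

The chart is tilted about 18° counter-clockwise and viewed slightly from the left. The 2025 segment takes up 19% of the ring.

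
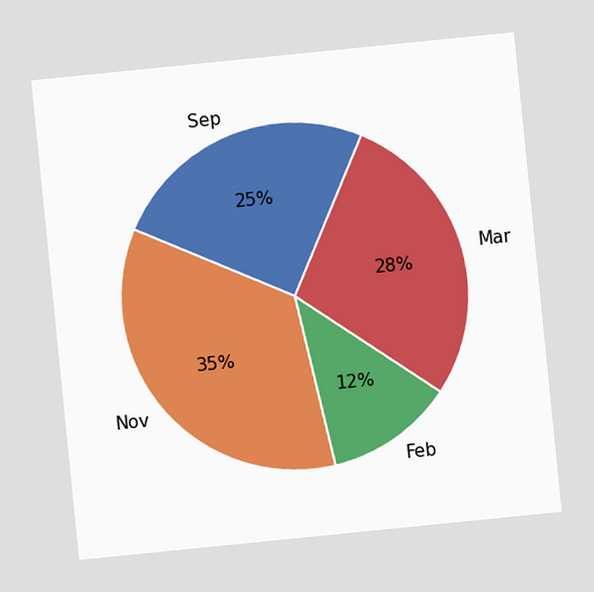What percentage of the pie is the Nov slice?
The chart is tilted about 6° counter-clockwise. The Nov slice takes up 35% of the pie.

35%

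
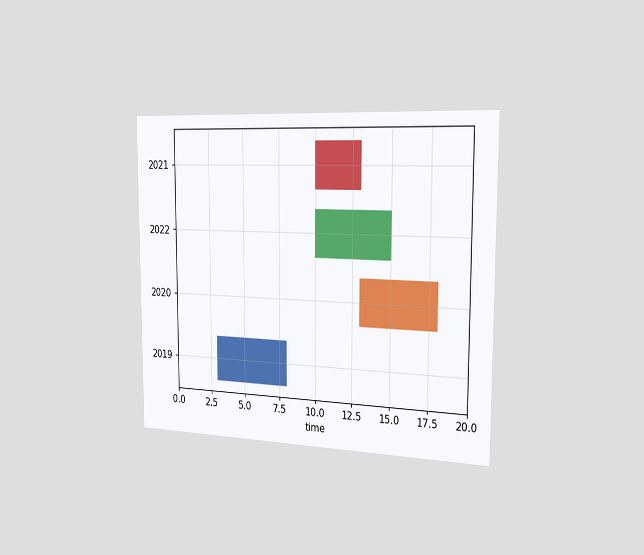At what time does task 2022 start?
10

The chart is viewed slightly from the right. The 2022 bar begins at t=10.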